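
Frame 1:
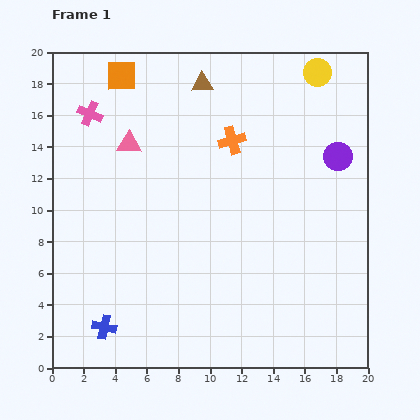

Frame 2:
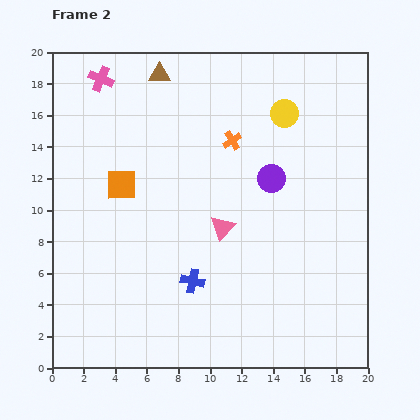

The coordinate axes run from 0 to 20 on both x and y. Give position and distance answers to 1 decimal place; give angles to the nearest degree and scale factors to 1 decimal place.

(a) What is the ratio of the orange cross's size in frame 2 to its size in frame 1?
0.7×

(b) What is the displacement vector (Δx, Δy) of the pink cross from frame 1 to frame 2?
(0.7, 2.2)

The pink cross was at (2.4, 16.1) in frame 1 and (3.1, 18.3) in frame 2.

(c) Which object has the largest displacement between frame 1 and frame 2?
the pink triangle

(moved 7.9; next 6.9)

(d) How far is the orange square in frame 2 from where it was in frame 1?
6.9

The orange square moved from (4.4, 18.5) to (4.4, 11.6), a distance of √(0.0² + 6.9²) ≈ 6.9.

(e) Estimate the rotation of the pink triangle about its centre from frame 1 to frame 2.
49° counter-clockwise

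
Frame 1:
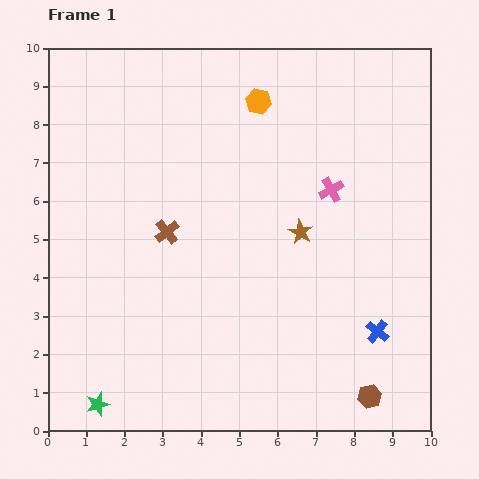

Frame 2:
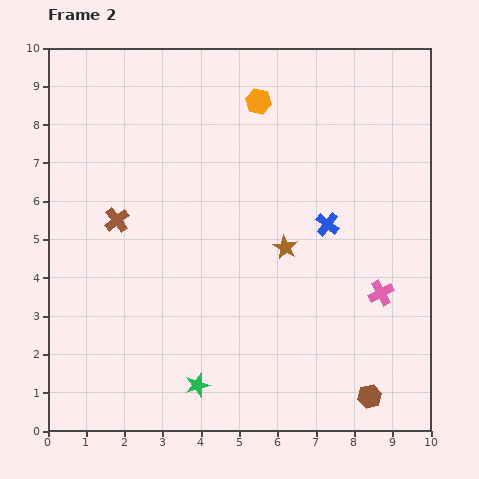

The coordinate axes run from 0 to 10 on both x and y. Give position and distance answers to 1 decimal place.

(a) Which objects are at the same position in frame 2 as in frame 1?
the orange hexagon, the brown hexagon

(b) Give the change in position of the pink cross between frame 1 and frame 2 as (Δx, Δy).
(1.3, -2.7)

The pink cross was at (7.4, 6.3) in frame 1 and (8.7, 3.6) in frame 2.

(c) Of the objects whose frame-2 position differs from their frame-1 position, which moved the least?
the brown star

(moved 0.6)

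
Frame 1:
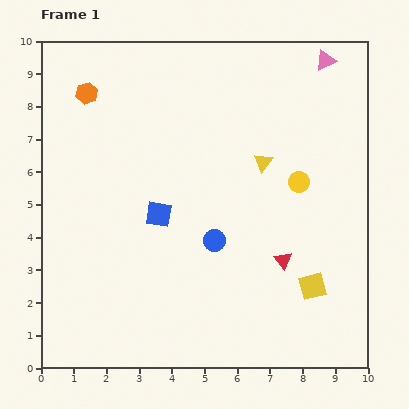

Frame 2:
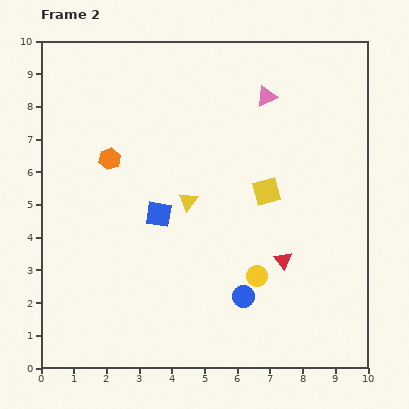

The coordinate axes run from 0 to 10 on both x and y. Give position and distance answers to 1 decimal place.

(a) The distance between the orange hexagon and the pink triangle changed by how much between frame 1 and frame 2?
-2.2

Distance in frame 1: 7.4. Distance in frame 2: 5.2.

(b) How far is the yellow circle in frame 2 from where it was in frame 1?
3.2

The yellow circle moved from (7.9, 5.7) to (6.6, 2.8), a distance of √(1.3² + 2.9²) ≈ 3.2.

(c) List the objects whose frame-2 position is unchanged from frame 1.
the red triangle, the blue square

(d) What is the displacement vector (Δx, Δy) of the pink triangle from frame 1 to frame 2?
(-1.8, -1.1)

The pink triangle was at (8.7, 9.4) in frame 1 and (6.9, 8.3) in frame 2.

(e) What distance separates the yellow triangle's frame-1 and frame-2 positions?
2.6

The yellow triangle moved from (6.8, 6.3) to (4.5, 5.1), a distance of √(2.3² + 1.2²) ≈ 2.6.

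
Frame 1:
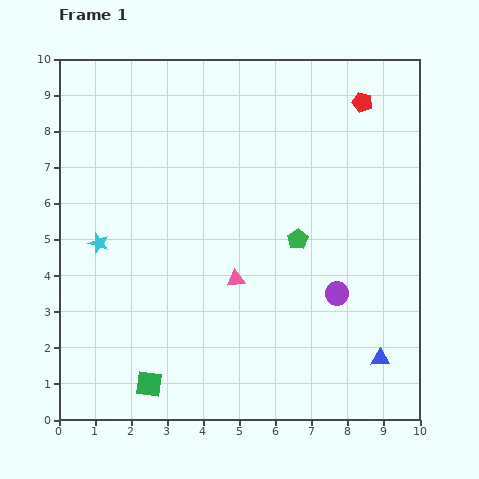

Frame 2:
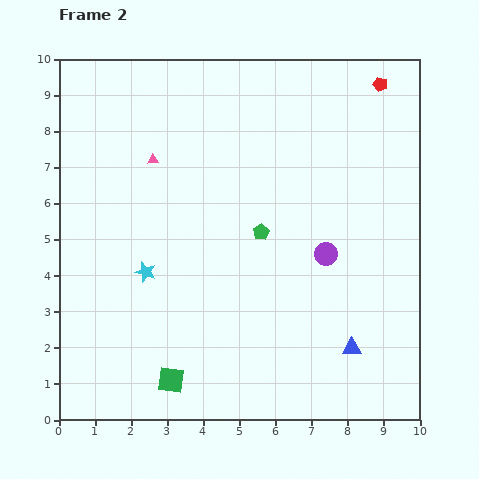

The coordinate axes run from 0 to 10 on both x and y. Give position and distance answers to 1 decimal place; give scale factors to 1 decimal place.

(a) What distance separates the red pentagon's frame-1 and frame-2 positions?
0.7

The red pentagon moved from (8.4, 8.8) to (8.9, 9.3), a distance of √(0.5² + 0.5²) ≈ 0.7.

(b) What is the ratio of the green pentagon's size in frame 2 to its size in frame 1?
0.8×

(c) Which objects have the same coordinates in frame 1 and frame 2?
none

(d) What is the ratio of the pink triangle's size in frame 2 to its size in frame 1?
0.6×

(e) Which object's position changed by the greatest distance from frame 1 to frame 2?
the pink triangle

(moved 4.0; next 1.5)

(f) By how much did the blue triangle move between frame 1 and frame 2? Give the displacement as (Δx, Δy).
(-0.8, 0.3)

The blue triangle was at (8.9, 1.7) in frame 1 and (8.1, 2.0) in frame 2.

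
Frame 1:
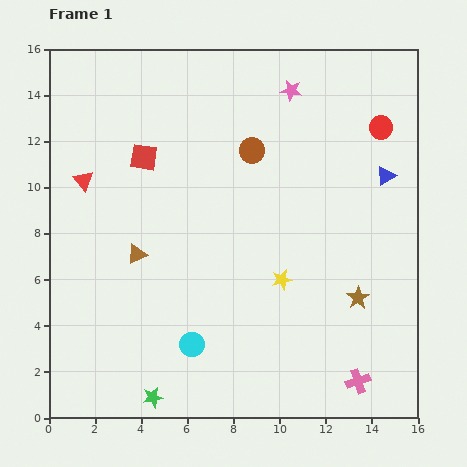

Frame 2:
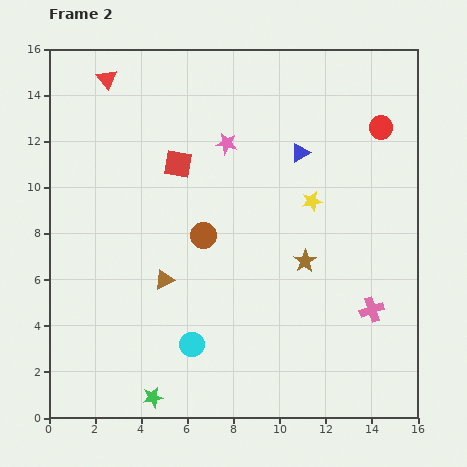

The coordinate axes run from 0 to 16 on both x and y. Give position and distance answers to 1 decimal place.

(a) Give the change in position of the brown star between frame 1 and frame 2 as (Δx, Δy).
(-2.3, 1.6)

The brown star was at (13.4, 5.2) in frame 1 and (11.1, 6.8) in frame 2.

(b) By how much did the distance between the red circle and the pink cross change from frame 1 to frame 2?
-3.1

Distance in frame 1: 11.0. Distance in frame 2: 7.9.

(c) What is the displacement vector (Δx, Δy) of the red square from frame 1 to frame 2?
(1.5, -0.3)

The red square was at (4.1, 11.3) in frame 1 and (5.6, 11.0) in frame 2.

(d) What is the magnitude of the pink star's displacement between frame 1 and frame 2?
3.6

The pink star moved from (10.5, 14.2) to (7.7, 11.9), a distance of √(2.8² + 2.3²) ≈ 3.6.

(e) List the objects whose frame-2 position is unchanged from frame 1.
the red circle, the green star, the cyan circle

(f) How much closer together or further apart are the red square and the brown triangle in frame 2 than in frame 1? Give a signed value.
+0.8

Distance in frame 1: 4.2. Distance in frame 2: 5.0.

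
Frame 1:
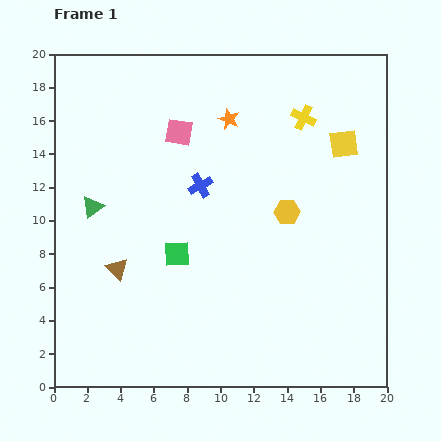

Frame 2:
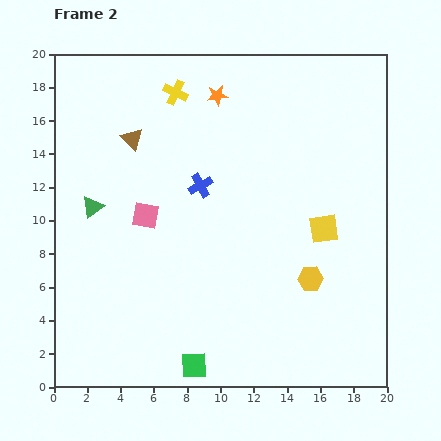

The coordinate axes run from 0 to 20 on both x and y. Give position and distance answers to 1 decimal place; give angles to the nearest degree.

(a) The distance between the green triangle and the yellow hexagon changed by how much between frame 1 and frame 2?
+2.1

Distance in frame 1: 11.7. Distance in frame 2: 13.8.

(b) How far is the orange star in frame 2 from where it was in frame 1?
1.6

The orange star moved from (10.5, 16.1) to (9.8, 17.5), a distance of √(0.7² + 1.4²) ≈ 1.6.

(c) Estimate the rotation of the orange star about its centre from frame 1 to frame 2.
31° counter-clockwise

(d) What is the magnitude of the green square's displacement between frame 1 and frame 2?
6.8

The green square moved from (7.4, 8.0) to (8.4, 1.3), a distance of √(1.0² + 6.7²) ≈ 6.8.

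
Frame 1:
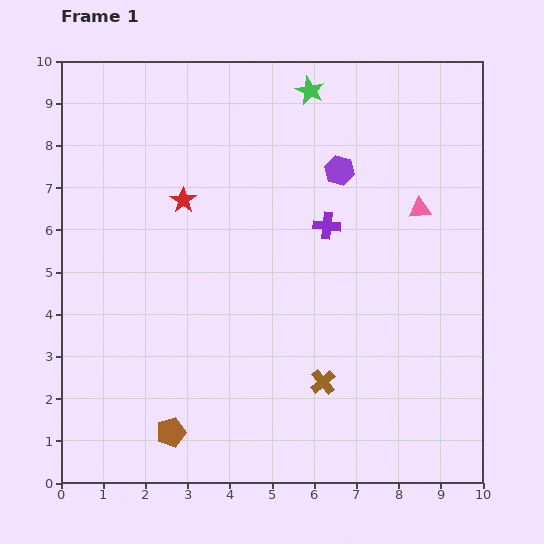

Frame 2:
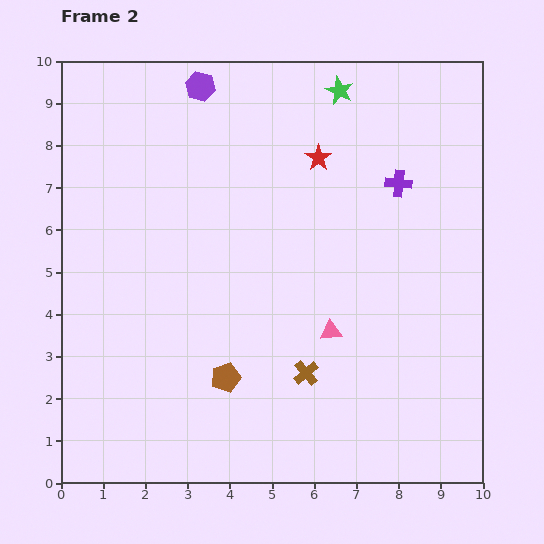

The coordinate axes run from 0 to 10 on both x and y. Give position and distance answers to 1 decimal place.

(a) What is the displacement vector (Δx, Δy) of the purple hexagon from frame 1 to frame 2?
(-3.3, 2.0)

The purple hexagon was at (6.6, 7.4) in frame 1 and (3.3, 9.4) in frame 2.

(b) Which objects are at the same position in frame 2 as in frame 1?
none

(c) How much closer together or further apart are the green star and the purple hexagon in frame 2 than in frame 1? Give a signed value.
+1.3

Distance in frame 1: 2.0. Distance in frame 2: 3.3.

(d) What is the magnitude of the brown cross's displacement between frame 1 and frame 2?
0.4

The brown cross moved from (6.2, 2.4) to (5.8, 2.6), a distance of √(0.4² + 0.2²) ≈ 0.4.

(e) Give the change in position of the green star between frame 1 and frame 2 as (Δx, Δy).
(0.7, 0.0)

The green star was at (5.9, 9.3) in frame 1 and (6.6, 9.3) in frame 2.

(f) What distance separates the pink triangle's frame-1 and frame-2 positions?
3.6

The pink triangle moved from (8.5, 6.5) to (6.4, 3.6), a distance of √(2.1² + 2.9²) ≈ 3.6.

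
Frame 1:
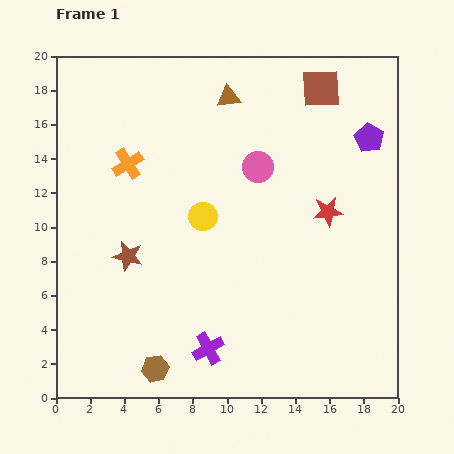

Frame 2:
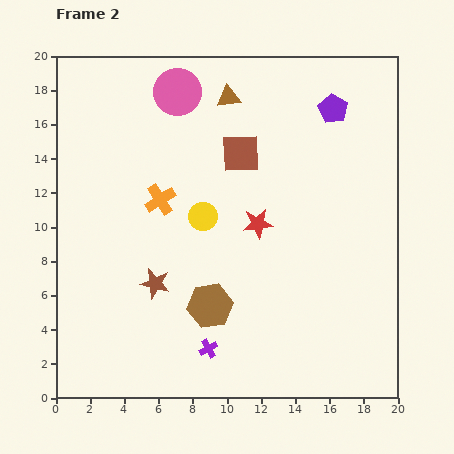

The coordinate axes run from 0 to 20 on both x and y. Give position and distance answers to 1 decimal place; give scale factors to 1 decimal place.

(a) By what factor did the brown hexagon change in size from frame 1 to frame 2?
1.7×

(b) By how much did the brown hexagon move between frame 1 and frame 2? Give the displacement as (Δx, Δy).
(3.2, 3.7)

The brown hexagon was at (5.8, 1.7) in frame 1 and (9.0, 5.4) in frame 2.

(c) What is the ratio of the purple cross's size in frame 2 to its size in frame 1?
0.6×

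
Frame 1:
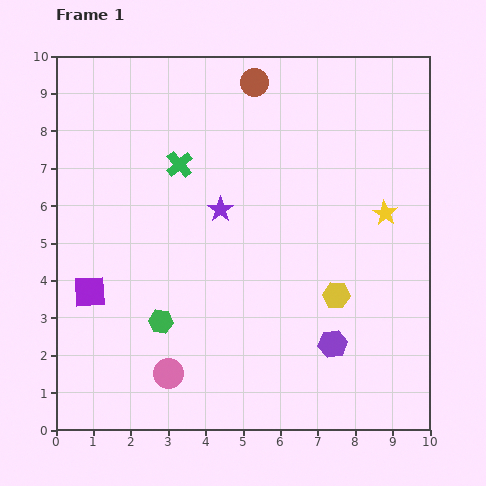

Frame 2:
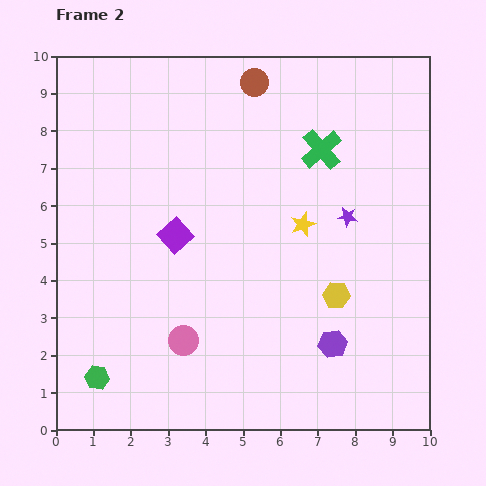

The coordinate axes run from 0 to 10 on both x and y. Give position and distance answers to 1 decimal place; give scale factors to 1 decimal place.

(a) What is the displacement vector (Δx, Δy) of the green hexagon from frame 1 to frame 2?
(-1.7, -1.5)

The green hexagon was at (2.8, 2.9) in frame 1 and (1.1, 1.4) in frame 2.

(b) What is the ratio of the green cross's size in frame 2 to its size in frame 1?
1.5×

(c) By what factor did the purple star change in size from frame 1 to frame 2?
0.8×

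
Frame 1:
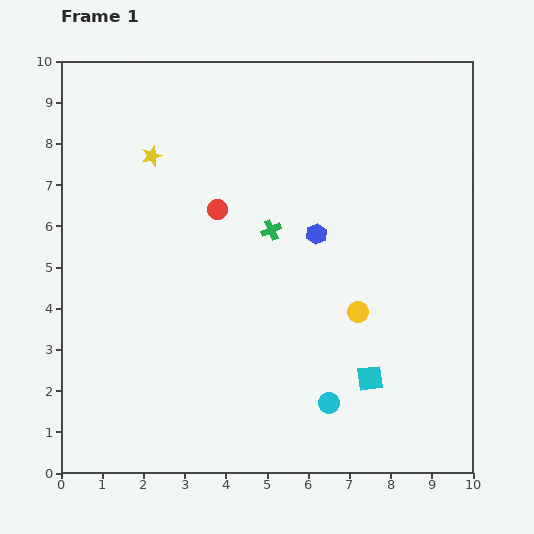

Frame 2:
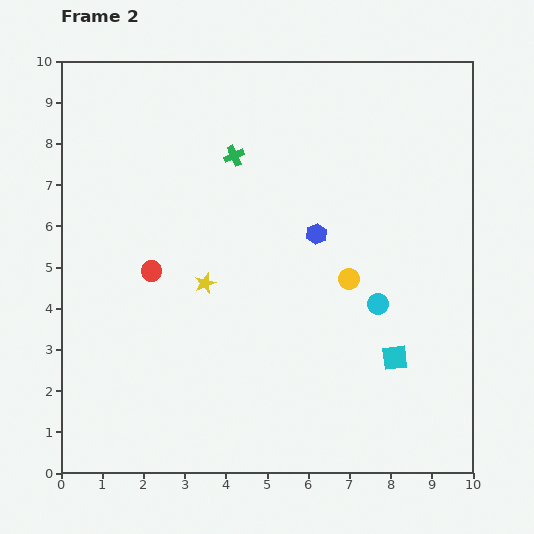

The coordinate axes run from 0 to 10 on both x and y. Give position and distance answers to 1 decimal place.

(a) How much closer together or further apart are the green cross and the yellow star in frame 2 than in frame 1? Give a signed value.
-0.2

Distance in frame 1: 3.4. Distance in frame 2: 3.2.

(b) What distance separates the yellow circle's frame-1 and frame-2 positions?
0.8

The yellow circle moved from (7.2, 3.9) to (7.0, 4.7), a distance of √(0.2² + 0.8²) ≈ 0.8.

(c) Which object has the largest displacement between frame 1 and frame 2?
the yellow star

(moved 3.4; next 2.7)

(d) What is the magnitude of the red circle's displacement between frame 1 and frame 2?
2.2

The red circle moved from (3.8, 6.4) to (2.2, 4.9), a distance of √(1.6² + 1.5²) ≈ 2.2.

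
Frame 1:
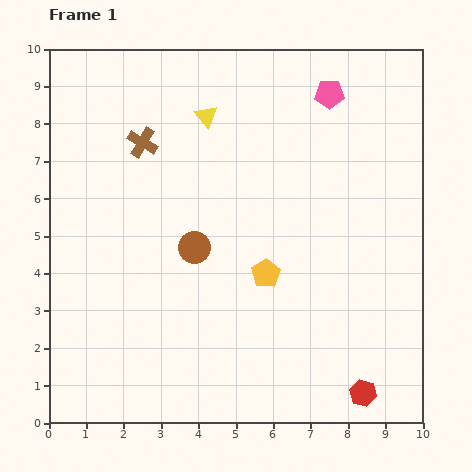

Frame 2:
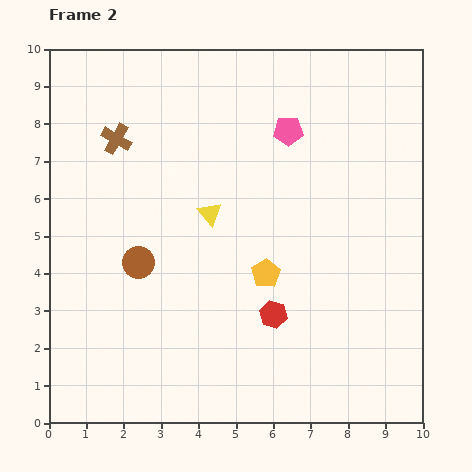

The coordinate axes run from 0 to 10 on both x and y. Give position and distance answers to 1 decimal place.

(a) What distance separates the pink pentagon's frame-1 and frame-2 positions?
1.5

The pink pentagon moved from (7.5, 8.8) to (6.4, 7.8), a distance of √(1.1² + 1.0²) ≈ 1.5.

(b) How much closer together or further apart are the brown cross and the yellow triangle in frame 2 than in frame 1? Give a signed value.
+1.4

Distance in frame 1: 1.8. Distance in frame 2: 3.2.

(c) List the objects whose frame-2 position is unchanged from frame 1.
the yellow pentagon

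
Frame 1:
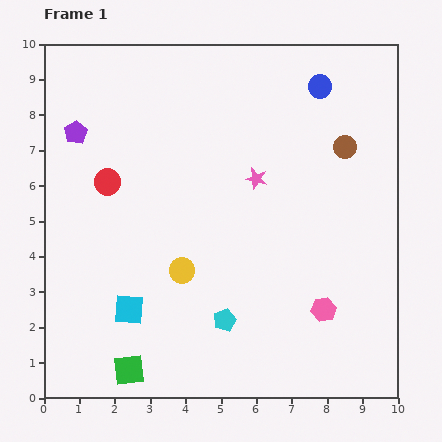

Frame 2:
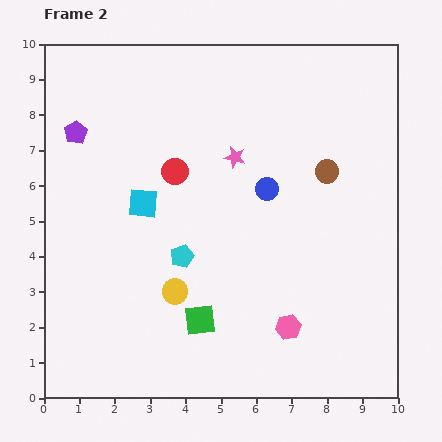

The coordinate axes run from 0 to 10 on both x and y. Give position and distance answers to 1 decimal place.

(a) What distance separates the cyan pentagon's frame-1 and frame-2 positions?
2.2

The cyan pentagon moved from (5.1, 2.2) to (3.9, 4.0), a distance of √(1.2² + 1.8²) ≈ 2.2.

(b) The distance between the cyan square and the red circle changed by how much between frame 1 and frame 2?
-2.3

Distance in frame 1: 3.6. Distance in frame 2: 1.3.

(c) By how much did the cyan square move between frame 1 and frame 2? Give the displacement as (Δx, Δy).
(0.4, 3.0)

The cyan square was at (2.4, 2.5) in frame 1 and (2.8, 5.5) in frame 2.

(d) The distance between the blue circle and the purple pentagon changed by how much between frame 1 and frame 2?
-1.4

Distance in frame 1: 7.0. Distance in frame 2: 5.6.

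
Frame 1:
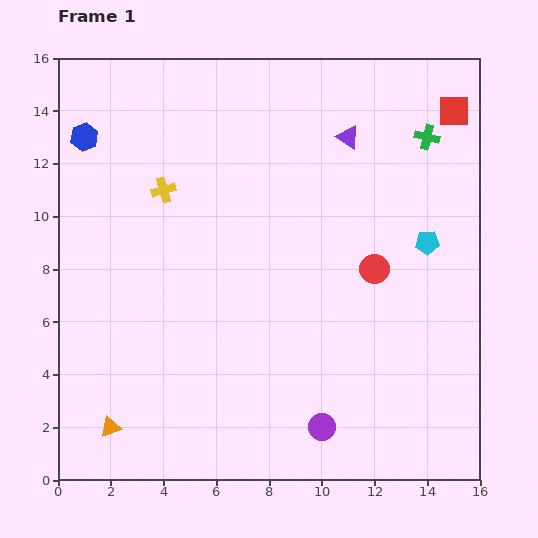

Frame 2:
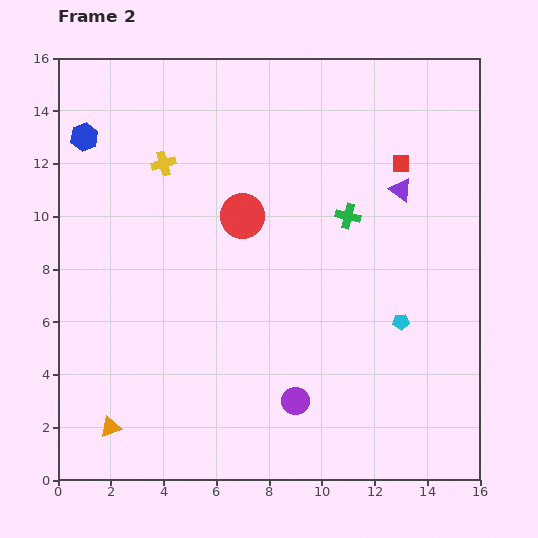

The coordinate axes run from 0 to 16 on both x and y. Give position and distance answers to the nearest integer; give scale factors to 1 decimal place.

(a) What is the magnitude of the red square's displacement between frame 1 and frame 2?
3

The red square moved from (15, 14) to (13, 12), a distance of √(2² + 2²) ≈ 3.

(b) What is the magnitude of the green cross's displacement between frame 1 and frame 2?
4

The green cross moved from (14, 13) to (11, 10), a distance of √(3² + 3²) ≈ 4.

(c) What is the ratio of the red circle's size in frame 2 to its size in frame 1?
1.5×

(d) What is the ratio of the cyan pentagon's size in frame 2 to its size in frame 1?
0.7×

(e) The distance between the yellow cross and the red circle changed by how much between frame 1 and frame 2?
-5

Distance in frame 1: 9. Distance in frame 2: 4.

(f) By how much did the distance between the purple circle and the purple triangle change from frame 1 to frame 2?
-2

Distance in frame 1: 11. Distance in frame 2: 9.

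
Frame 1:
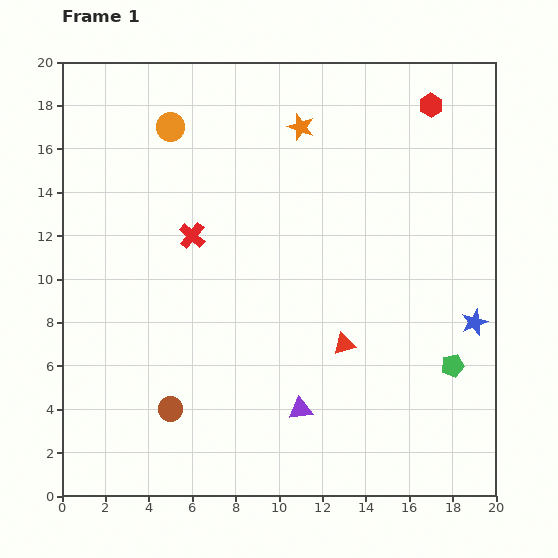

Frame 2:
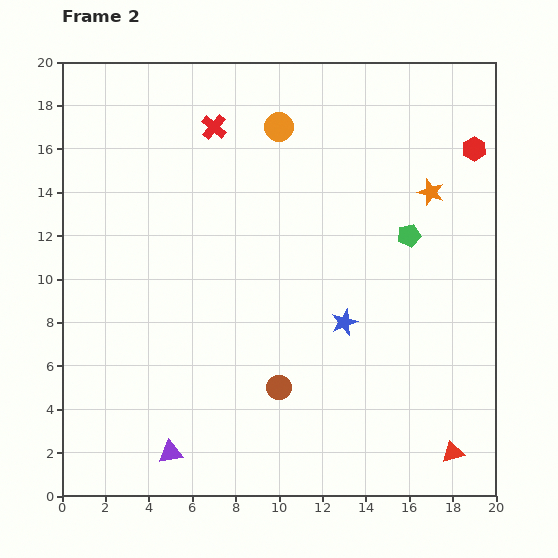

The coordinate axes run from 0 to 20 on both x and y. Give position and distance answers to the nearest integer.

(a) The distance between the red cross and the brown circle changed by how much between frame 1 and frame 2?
+4

Distance in frame 1: 8. Distance in frame 2: 12.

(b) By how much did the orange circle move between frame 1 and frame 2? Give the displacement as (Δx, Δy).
(5, 0)

The orange circle was at (5, 17) in frame 1 and (10, 17) in frame 2.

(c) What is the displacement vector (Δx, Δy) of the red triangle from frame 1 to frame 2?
(5, -5)

The red triangle was at (13, 7) in frame 1 and (18, 2) in frame 2.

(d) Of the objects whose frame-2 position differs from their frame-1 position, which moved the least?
the red hexagon

(moved 3)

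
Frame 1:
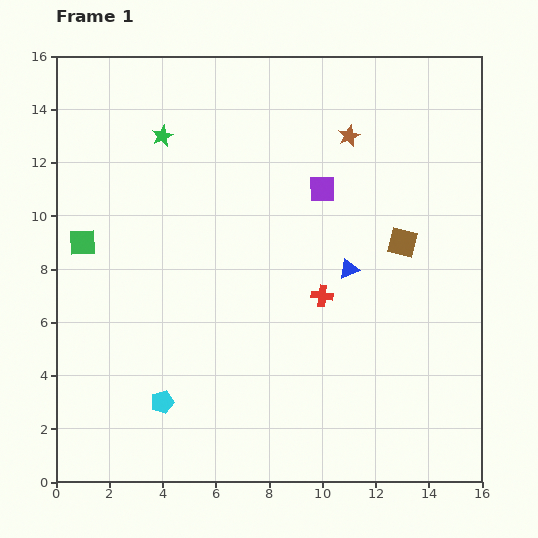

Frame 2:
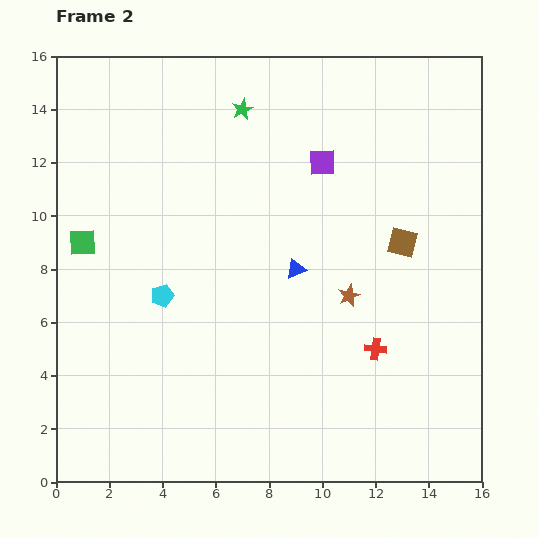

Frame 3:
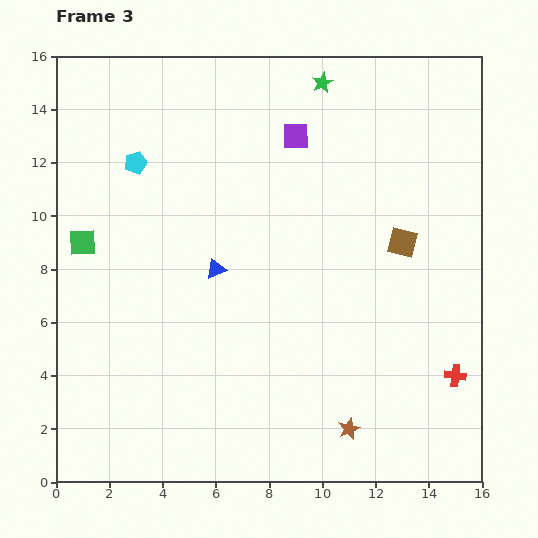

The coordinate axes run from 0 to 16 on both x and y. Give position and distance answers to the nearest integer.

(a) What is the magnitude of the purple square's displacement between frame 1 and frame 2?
1

The purple square moved from (10, 11) to (10, 12), a distance of √(0² + 1²) ≈ 1.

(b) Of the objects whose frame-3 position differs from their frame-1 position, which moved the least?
the purple square

(moved 2)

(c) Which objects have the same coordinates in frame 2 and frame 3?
the brown square, the green square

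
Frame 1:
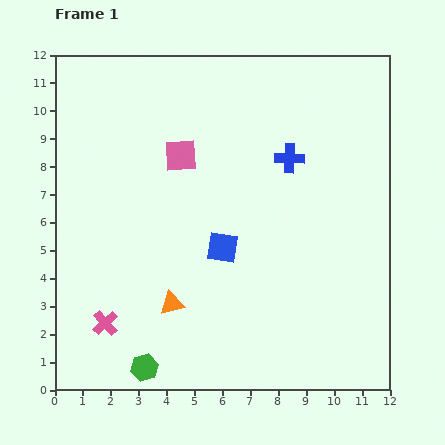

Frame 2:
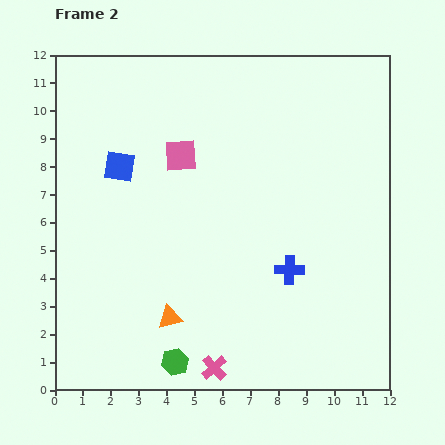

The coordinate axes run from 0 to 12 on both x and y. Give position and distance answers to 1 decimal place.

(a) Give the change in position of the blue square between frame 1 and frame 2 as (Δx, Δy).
(-3.7, 2.9)

The blue square was at (6.0, 5.1) in frame 1 and (2.3, 8.0) in frame 2.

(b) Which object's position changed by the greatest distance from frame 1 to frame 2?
the blue square

(moved 4.7; next 4.2)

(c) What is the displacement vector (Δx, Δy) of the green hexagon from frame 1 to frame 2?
(1.1, 0.2)

The green hexagon was at (3.2, 0.8) in frame 1 and (4.3, 1.0) in frame 2.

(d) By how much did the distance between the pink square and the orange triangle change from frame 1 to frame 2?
+0.5

Distance in frame 1: 5.3. Distance in frame 2: 5.8.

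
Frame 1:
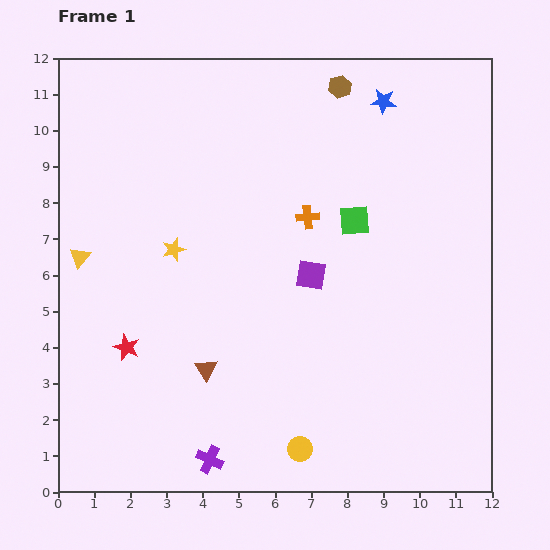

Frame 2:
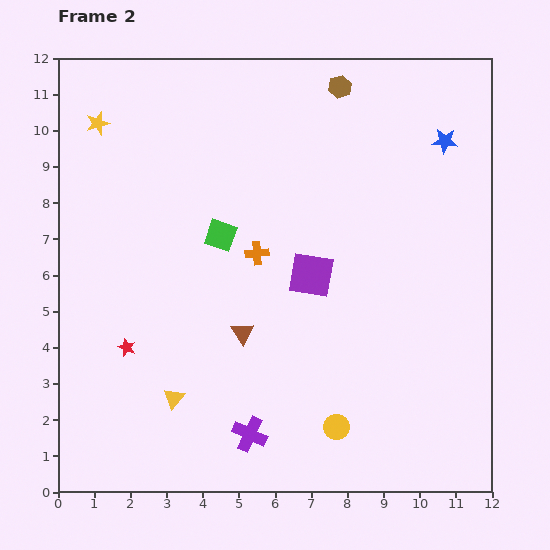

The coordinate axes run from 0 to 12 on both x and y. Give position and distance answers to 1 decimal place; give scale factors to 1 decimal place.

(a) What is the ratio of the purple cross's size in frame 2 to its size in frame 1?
1.3×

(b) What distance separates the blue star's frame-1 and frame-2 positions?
2.0

The blue star moved from (9.0, 10.8) to (10.7, 9.7), a distance of √(1.7² + 1.1²) ≈ 2.0.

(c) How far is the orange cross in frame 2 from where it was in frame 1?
1.7

The orange cross moved from (6.9, 7.6) to (5.5, 6.6), a distance of √(1.4² + 1.0²) ≈ 1.7.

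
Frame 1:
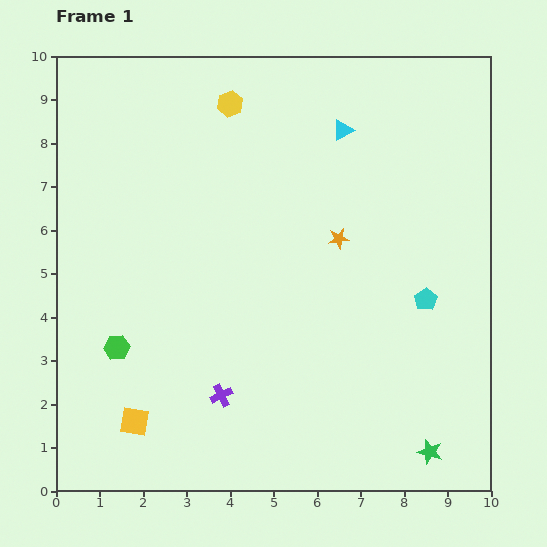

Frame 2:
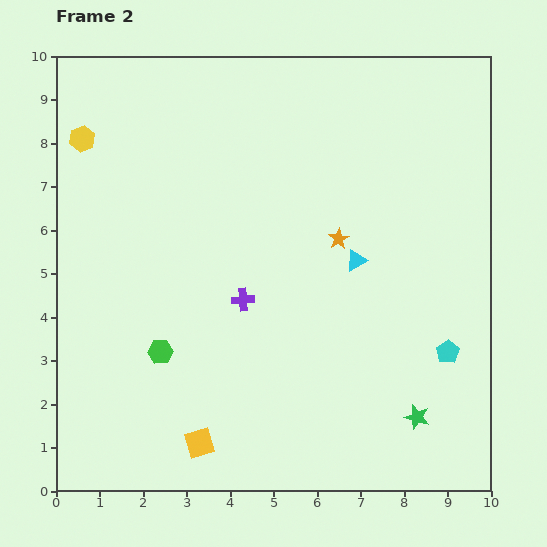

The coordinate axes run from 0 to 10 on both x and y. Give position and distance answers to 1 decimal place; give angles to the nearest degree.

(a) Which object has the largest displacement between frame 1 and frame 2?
the yellow hexagon

(moved 3.5; next 3.0)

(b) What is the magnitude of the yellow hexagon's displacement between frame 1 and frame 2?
3.5

The yellow hexagon moved from (4.0, 8.9) to (0.6, 8.1), a distance of √(3.4² + 0.8²) ≈ 3.5.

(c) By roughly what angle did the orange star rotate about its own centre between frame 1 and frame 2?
22° counter-clockwise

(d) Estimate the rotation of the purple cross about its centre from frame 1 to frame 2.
20° clockwise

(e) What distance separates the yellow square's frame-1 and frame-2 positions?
1.6

The yellow square moved from (1.8, 1.6) to (3.3, 1.1), a distance of √(1.5² + 0.5²) ≈ 1.6.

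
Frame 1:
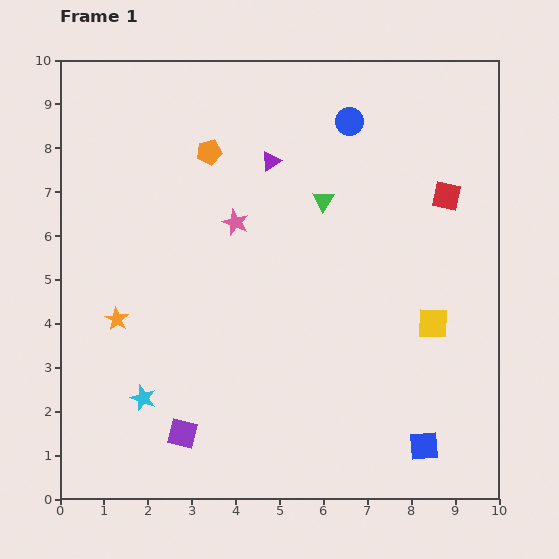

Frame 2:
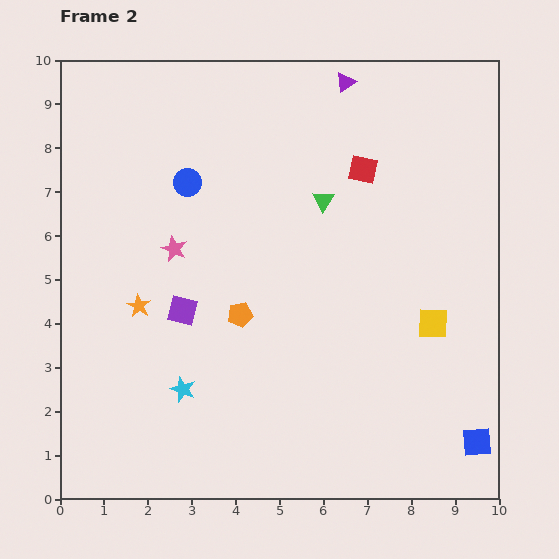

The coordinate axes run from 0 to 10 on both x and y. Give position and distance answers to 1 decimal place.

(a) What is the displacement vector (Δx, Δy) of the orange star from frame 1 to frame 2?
(0.5, 0.3)

The orange star was at (1.3, 4.1) in frame 1 and (1.8, 4.4) in frame 2.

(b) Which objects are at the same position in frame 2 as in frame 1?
the green triangle, the yellow square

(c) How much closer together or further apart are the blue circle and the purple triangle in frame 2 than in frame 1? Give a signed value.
+2.3

Distance in frame 1: 2.0. Distance in frame 2: 4.3.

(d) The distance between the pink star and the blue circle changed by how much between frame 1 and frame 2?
-2.0

Distance in frame 1: 3.5. Distance in frame 2: 1.5.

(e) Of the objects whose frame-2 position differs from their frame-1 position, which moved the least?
the orange star

(moved 0.6)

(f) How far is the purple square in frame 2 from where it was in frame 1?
2.8

The purple square moved from (2.8, 1.5) to (2.8, 4.3), a distance of √(0.0² + 2.8²) ≈ 2.8.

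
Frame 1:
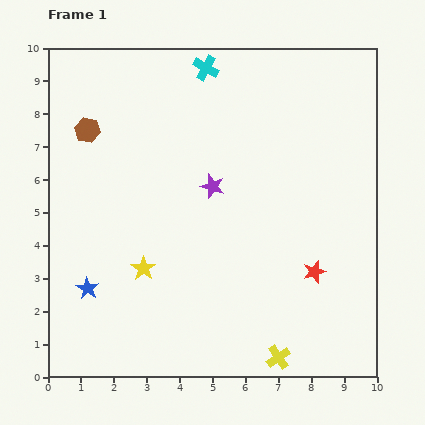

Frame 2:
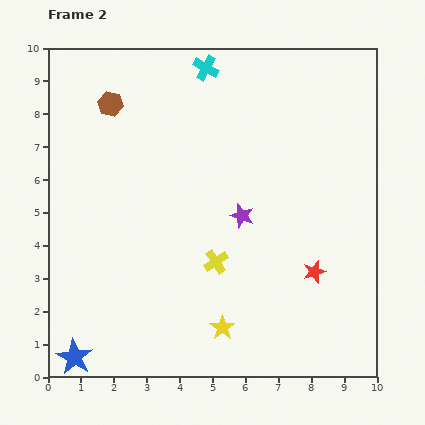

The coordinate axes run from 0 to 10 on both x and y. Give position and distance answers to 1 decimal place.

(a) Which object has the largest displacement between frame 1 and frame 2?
the yellow cross

(moved 3.5; next 3.0)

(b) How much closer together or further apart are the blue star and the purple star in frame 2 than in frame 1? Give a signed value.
+1.8

Distance in frame 1: 4.9. Distance in frame 2: 6.7.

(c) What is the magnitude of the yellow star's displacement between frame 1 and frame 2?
3.0

The yellow star moved from (2.9, 3.3) to (5.3, 1.5), a distance of √(2.4² + 1.8²) ≈ 3.0.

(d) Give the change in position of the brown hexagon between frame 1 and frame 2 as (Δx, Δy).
(0.7, 0.8)

The brown hexagon was at (1.2, 7.5) in frame 1 and (1.9, 8.3) in frame 2.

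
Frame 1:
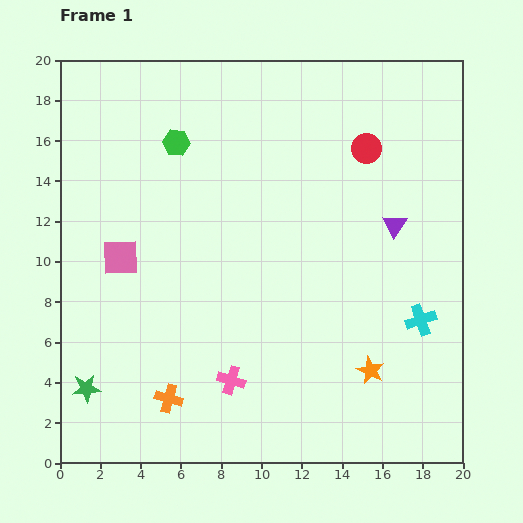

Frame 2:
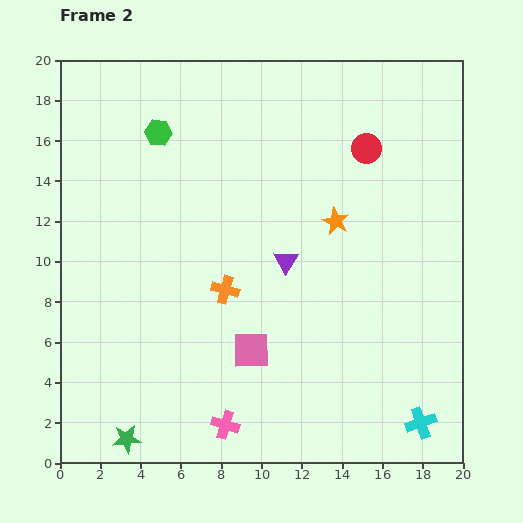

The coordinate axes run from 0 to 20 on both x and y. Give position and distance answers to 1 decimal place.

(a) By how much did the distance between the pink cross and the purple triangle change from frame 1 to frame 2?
-2.6

Distance in frame 1: 11.2. Distance in frame 2: 8.6.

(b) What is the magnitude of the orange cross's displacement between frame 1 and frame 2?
6.1

The orange cross moved from (5.4, 3.2) to (8.2, 8.6), a distance of √(2.8² + 5.4²) ≈ 6.1.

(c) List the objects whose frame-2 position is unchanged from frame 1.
the red circle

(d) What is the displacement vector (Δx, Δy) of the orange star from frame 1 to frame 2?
(-1.7, 7.4)

The orange star was at (15.4, 4.6) in frame 1 and (13.7, 12.0) in frame 2.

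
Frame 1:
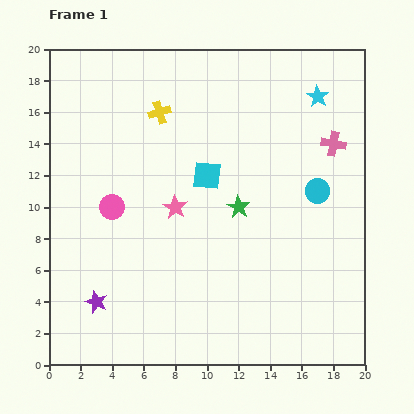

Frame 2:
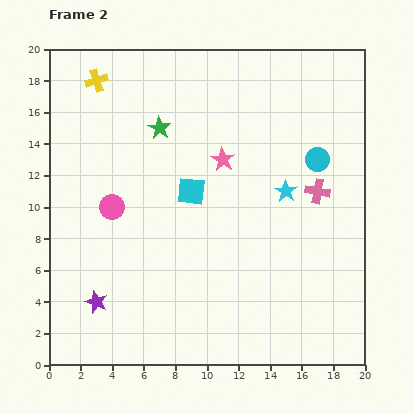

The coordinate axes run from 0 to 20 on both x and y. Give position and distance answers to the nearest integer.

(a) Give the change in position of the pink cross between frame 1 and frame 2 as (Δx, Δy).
(-1, -3)

The pink cross was at (18, 14) in frame 1 and (17, 11) in frame 2.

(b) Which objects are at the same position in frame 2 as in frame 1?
the purple star, the pink circle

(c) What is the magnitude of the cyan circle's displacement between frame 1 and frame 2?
2

The cyan circle moved from (17, 11) to (17, 13), a distance of √(0² + 2²) ≈ 2.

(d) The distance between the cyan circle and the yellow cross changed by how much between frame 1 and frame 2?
+4

Distance in frame 1: 11. Distance in frame 2: 15.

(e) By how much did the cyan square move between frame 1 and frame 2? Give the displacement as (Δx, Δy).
(-1, -1)

The cyan square was at (10, 12) in frame 1 and (9, 11) in frame 2.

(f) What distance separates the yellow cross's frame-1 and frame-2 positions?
4

The yellow cross moved from (7, 16) to (3, 18), a distance of √(4² + 2²) ≈ 4.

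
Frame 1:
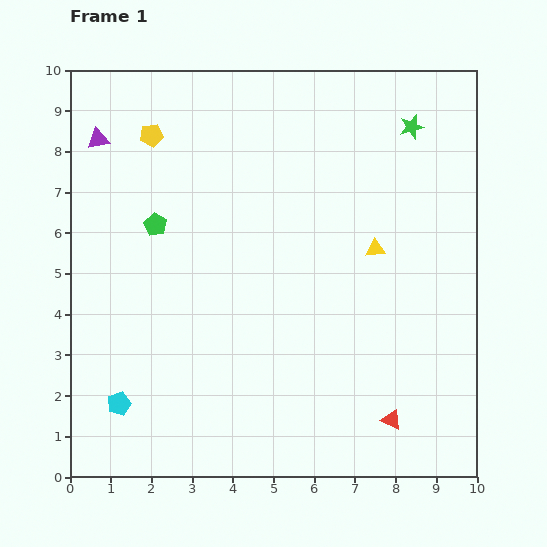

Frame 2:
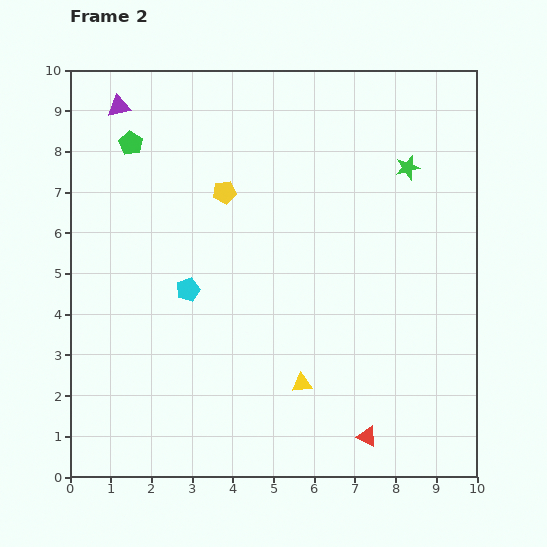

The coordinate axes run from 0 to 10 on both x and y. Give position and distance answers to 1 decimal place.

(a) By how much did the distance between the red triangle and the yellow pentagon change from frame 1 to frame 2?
-2.3

Distance in frame 1: 9.2. Distance in frame 2: 6.9.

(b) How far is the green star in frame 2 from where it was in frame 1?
1.0

The green star moved from (8.4, 8.6) to (8.3, 7.6), a distance of √(0.1² + 1.0²) ≈ 1.0.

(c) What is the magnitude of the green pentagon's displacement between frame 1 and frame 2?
2.1

The green pentagon moved from (2.1, 6.2) to (1.5, 8.2), a distance of √(0.6² + 2.0²) ≈ 2.1.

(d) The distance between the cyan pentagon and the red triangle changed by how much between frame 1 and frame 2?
-1.0

Distance in frame 1: 6.7. Distance in frame 2: 5.7.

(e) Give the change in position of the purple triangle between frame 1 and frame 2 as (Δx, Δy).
(0.5, 0.8)

The purple triangle was at (0.7, 8.3) in frame 1 and (1.2, 9.1) in frame 2.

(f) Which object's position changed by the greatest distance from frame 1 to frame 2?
the yellow triangle

(moved 3.8; next 3.3)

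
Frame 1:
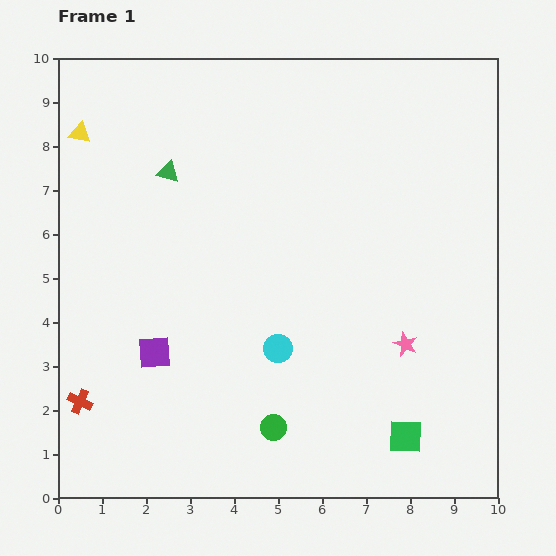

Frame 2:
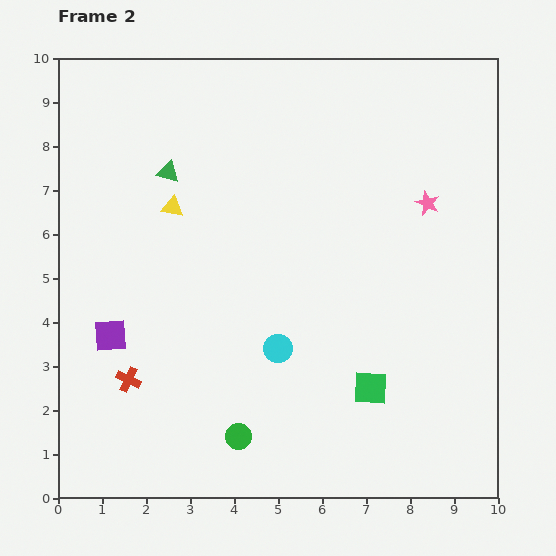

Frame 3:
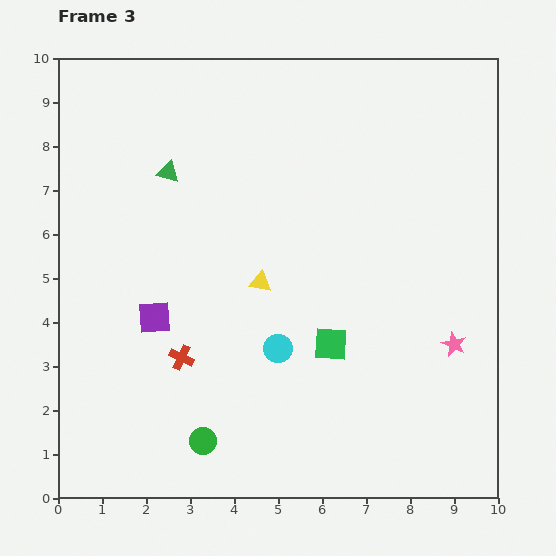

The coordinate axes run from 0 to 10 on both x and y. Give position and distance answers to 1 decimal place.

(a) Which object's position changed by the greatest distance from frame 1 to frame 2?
the pink star

(moved 3.2; next 2.7)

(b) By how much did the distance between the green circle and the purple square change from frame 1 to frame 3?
-0.2

Distance in frame 1: 3.2. Distance in frame 3: 3.0.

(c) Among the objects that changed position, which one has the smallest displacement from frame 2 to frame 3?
the green circle

(moved 0.8)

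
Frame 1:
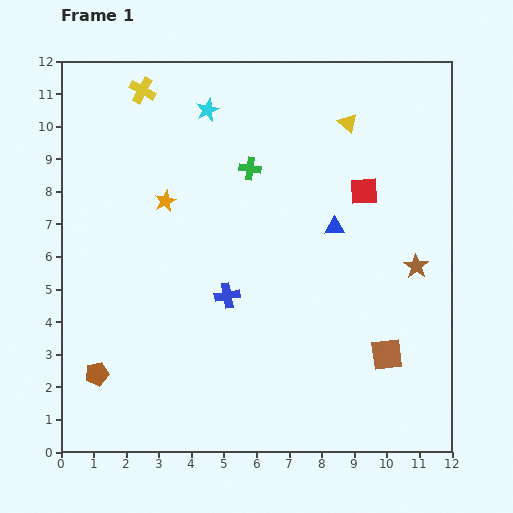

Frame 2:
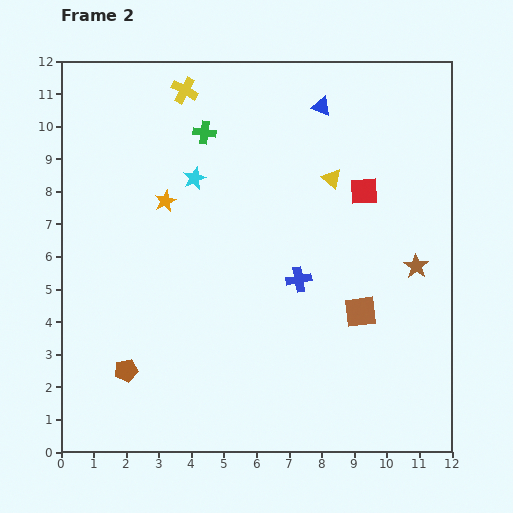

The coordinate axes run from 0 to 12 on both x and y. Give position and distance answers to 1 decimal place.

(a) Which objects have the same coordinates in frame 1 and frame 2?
the red square, the brown star, the orange star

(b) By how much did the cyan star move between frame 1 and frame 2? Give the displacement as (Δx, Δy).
(-0.4, -2.1)

The cyan star was at (4.5, 10.5) in frame 1 and (4.1, 8.4) in frame 2.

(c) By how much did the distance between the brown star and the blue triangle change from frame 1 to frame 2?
+2.9

Distance in frame 1: 2.8. Distance in frame 2: 5.7.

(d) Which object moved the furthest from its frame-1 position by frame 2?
the blue triangle

(moved 3.7; next 2.3)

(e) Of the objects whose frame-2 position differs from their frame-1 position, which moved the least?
the brown pentagon

(moved 0.9)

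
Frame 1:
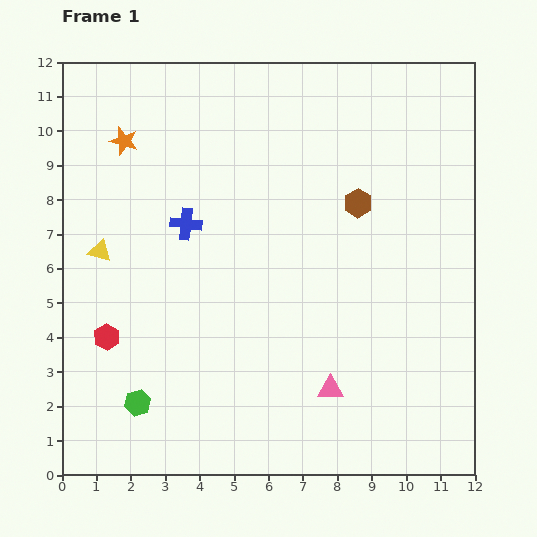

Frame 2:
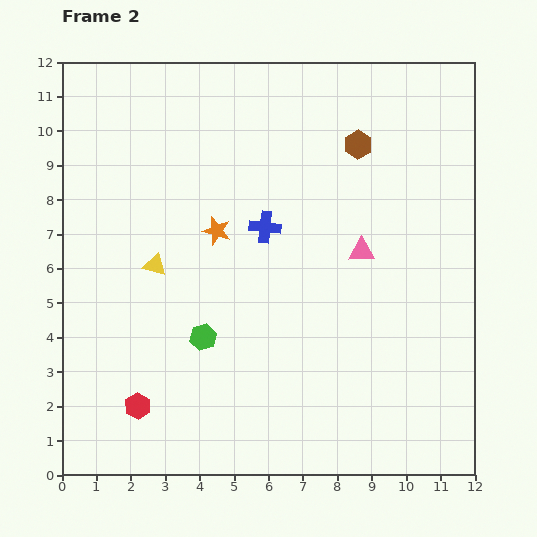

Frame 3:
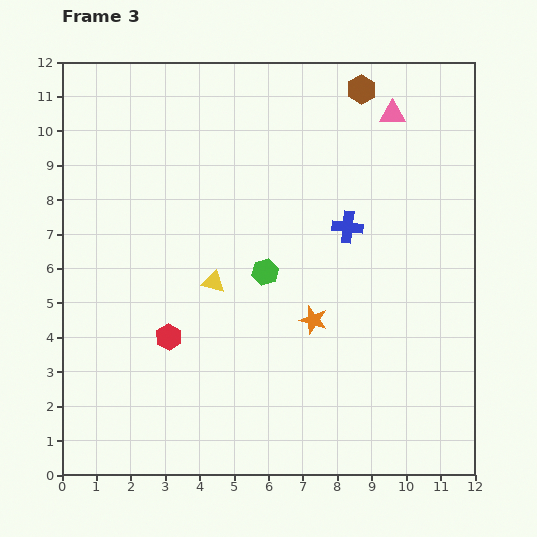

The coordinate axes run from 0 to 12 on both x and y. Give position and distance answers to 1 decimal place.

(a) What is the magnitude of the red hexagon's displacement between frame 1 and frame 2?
2.2

The red hexagon moved from (1.3, 4.0) to (2.2, 2.0), a distance of √(0.9² + 2.0²) ≈ 2.2.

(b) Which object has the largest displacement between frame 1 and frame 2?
the pink triangle

(moved 4.1; next 3.7)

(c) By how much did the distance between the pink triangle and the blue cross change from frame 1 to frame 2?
-3.5

Distance in frame 1: 6.4. Distance in frame 2: 2.9.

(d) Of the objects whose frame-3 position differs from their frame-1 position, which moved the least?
the red hexagon

(moved 1.8)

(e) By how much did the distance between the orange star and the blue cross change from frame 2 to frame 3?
+1.5

Distance in frame 2: 1.4. Distance in frame 3: 2.9.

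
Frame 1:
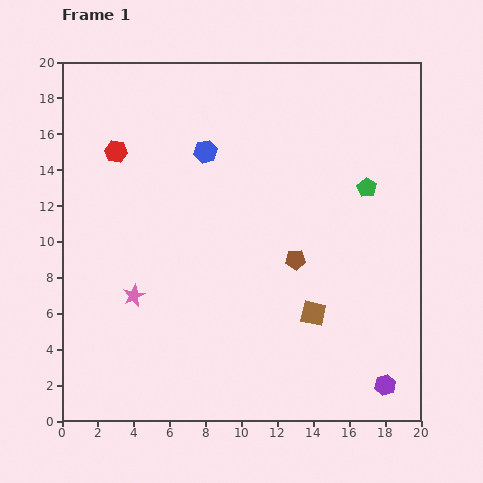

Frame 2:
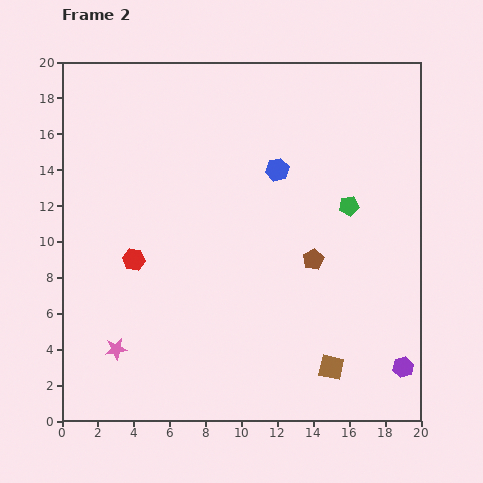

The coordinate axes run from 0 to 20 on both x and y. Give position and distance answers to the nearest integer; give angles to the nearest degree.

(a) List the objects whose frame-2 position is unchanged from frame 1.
none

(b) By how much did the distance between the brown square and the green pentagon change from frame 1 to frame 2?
+1

Distance in frame 1: 8. Distance in frame 2: 9.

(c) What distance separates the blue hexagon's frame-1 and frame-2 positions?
4

The blue hexagon moved from (8, 15) to (12, 14), a distance of √(4² + 1²) ≈ 4.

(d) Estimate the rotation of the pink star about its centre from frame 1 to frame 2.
16° clockwise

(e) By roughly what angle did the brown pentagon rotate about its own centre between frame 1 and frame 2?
24° counter-clockwise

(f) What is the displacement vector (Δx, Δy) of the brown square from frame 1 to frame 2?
(1, -3)

The brown square was at (14, 6) in frame 1 and (15, 3) in frame 2.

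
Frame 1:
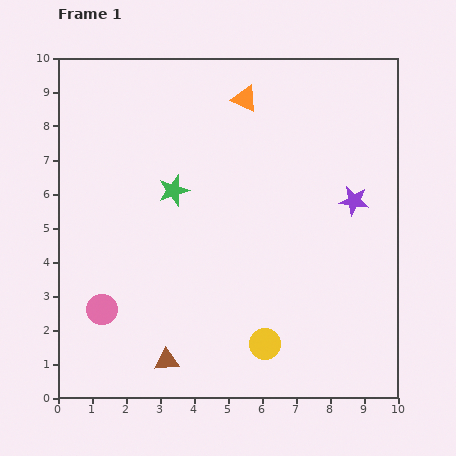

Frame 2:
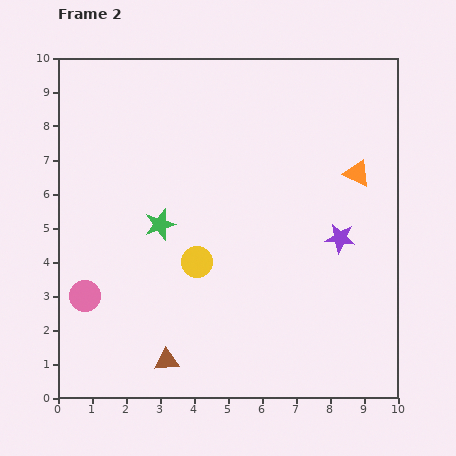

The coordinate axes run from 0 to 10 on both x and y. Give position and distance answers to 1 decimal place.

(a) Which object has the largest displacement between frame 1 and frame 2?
the orange triangle

(moved 4.0; next 3.1)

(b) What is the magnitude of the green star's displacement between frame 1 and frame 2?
1.1

The green star moved from (3.4, 6.1) to (3.0, 5.1), a distance of √(0.4² + 1.0²) ≈ 1.1.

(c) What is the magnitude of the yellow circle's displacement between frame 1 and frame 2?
3.1

The yellow circle moved from (6.1, 1.6) to (4.1, 4.0), a distance of √(2.0² + 2.4²) ≈ 3.1.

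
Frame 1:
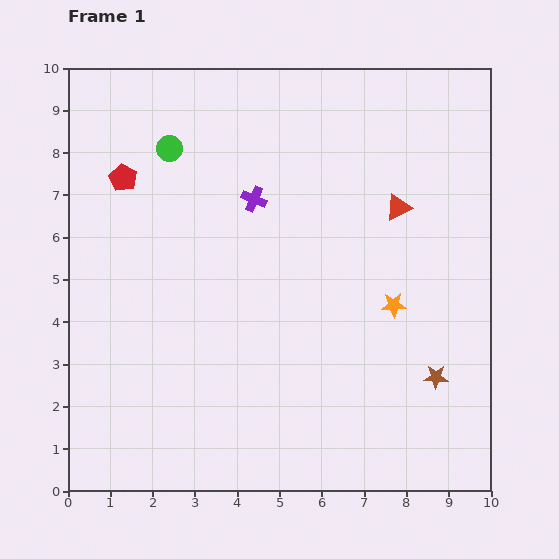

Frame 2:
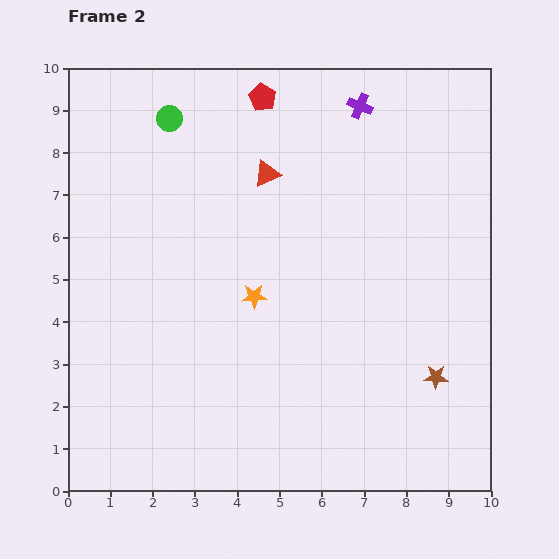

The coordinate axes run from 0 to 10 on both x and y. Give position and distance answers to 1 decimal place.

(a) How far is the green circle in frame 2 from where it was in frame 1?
0.7

The green circle moved from (2.4, 8.1) to (2.4, 8.8), a distance of √(0.0² + 0.7²) ≈ 0.7.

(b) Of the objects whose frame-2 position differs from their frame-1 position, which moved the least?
the green circle

(moved 0.7)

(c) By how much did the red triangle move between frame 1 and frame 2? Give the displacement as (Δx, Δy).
(-3.1, 0.8)

The red triangle was at (7.8, 6.7) in frame 1 and (4.7, 7.5) in frame 2.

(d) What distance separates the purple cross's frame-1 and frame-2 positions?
3.3

The purple cross moved from (4.4, 6.9) to (6.9, 9.1), a distance of √(2.5² + 2.2²) ≈ 3.3.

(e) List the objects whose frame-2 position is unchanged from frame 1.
the brown star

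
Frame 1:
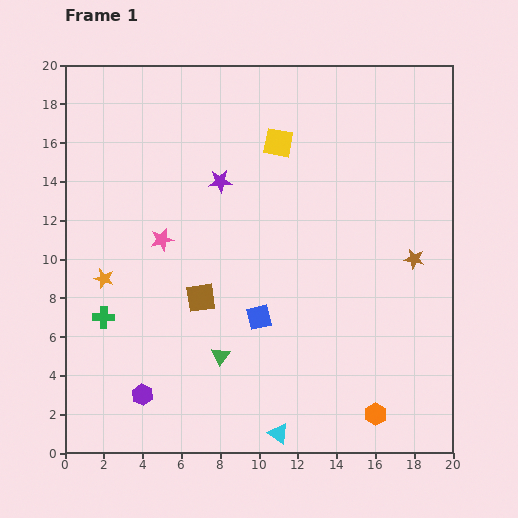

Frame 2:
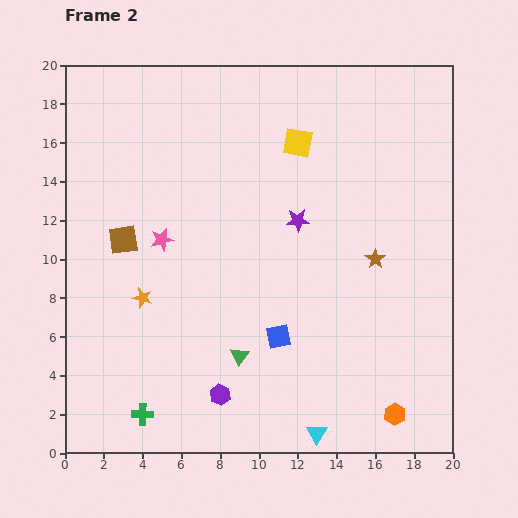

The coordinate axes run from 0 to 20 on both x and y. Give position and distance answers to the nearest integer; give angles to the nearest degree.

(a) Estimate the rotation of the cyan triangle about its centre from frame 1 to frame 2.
27° clockwise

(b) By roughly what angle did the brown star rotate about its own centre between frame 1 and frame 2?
25° clockwise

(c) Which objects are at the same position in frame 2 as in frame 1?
the pink star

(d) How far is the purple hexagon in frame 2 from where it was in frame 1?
4

The purple hexagon moved from (4, 3) to (8, 3), a distance of √(4² + 0²) ≈ 4.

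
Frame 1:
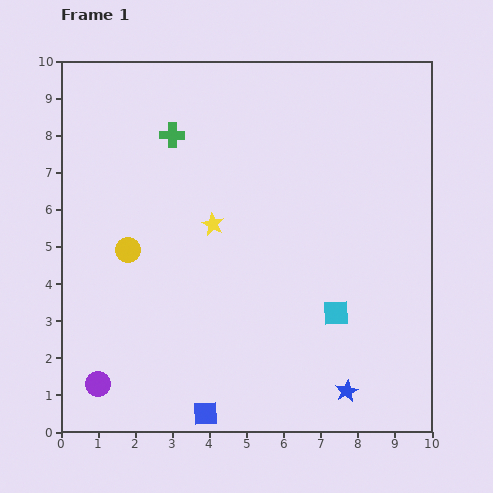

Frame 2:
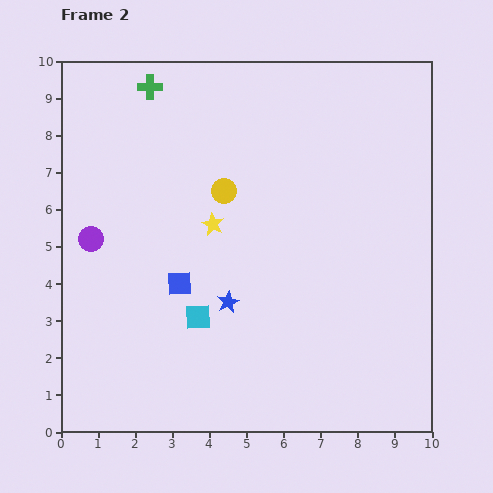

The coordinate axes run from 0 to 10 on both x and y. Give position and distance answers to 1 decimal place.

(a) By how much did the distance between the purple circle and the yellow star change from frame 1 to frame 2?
-2.0

Distance in frame 1: 5.3. Distance in frame 2: 3.3.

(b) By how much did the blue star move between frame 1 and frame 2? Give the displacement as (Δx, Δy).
(-3.2, 2.4)

The blue star was at (7.7, 1.1) in frame 1 and (4.5, 3.5) in frame 2.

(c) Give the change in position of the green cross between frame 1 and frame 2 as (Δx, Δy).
(-0.6, 1.3)

The green cross was at (3.0, 8.0) in frame 1 and (2.4, 9.3) in frame 2.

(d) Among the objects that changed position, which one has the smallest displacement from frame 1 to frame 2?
the green cross

(moved 1.4)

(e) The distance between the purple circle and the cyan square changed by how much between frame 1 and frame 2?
-3.1

Distance in frame 1: 6.7. Distance in frame 2: 3.6.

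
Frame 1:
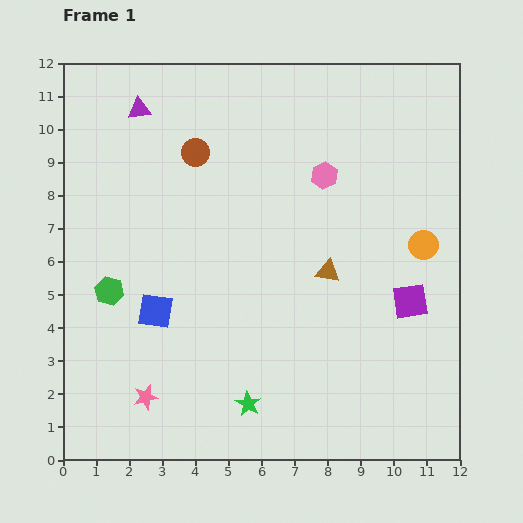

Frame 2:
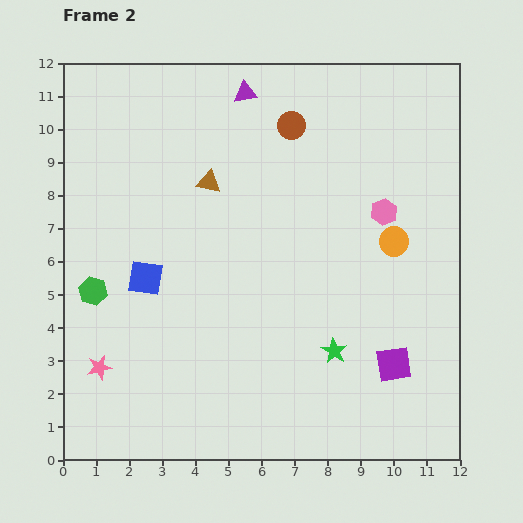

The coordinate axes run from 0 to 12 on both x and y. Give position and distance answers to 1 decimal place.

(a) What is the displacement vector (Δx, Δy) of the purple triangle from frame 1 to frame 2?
(3.2, 0.5)

The purple triangle was at (2.3, 10.6) in frame 1 and (5.5, 11.1) in frame 2.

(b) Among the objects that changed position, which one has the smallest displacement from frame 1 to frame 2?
the green hexagon

(moved 0.5)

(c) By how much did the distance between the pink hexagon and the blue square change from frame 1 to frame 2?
+1.0

Distance in frame 1: 6.5. Distance in frame 2: 7.5.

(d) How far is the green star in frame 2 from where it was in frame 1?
3.1

The green star moved from (5.6, 1.7) to (8.2, 3.3), a distance of √(2.6² + 1.6²) ≈ 3.1.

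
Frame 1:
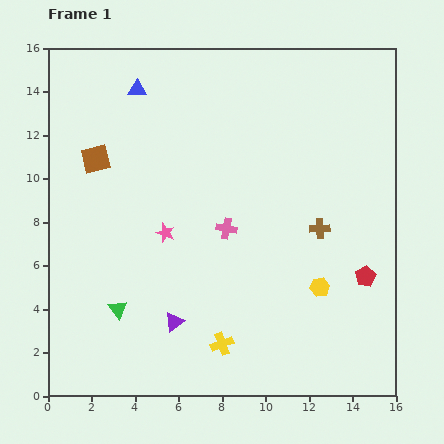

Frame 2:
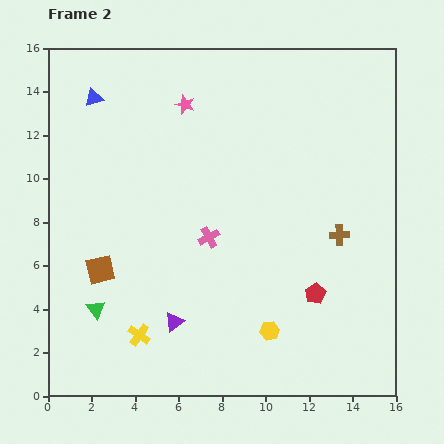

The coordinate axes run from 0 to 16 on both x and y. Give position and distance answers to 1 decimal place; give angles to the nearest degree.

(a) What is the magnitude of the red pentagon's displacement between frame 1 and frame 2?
2.4

The red pentagon moved from (14.6, 5.5) to (12.3, 4.7), a distance of √(2.3² + 0.8²) ≈ 2.4.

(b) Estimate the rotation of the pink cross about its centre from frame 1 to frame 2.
39° counter-clockwise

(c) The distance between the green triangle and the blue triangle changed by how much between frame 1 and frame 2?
-0.4

Distance in frame 1: 10.1. Distance in frame 2: 9.7.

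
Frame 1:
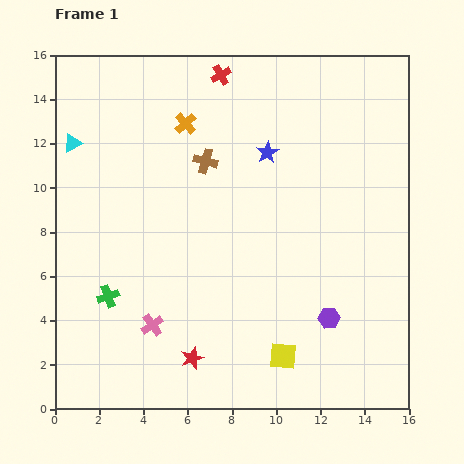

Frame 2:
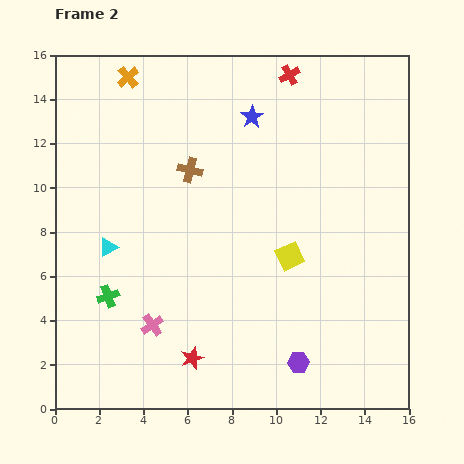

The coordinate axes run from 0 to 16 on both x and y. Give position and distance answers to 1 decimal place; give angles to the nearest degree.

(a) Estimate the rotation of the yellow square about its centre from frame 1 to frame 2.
29° counter-clockwise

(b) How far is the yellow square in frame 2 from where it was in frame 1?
4.5

The yellow square moved from (10.3, 2.4) to (10.6, 6.9), a distance of √(0.3² + 4.5²) ≈ 4.5.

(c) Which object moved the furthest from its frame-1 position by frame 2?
the cyan triangle

(moved 5.0; next 4.5)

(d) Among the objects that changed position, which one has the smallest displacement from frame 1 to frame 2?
the brown cross

(moved 0.8)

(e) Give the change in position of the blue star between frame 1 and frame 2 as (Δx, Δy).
(-0.7, 1.6)

The blue star was at (9.6, 11.6) in frame 1 and (8.9, 13.2) in frame 2.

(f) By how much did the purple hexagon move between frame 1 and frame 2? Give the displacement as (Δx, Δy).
(-1.4, -2.0)

The purple hexagon was at (12.4, 4.1) in frame 1 and (11.0, 2.1) in frame 2.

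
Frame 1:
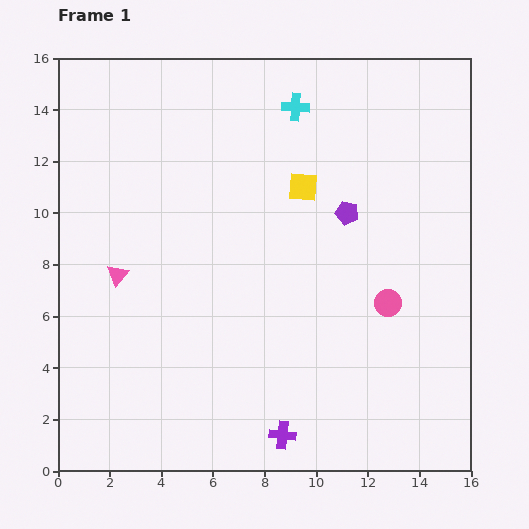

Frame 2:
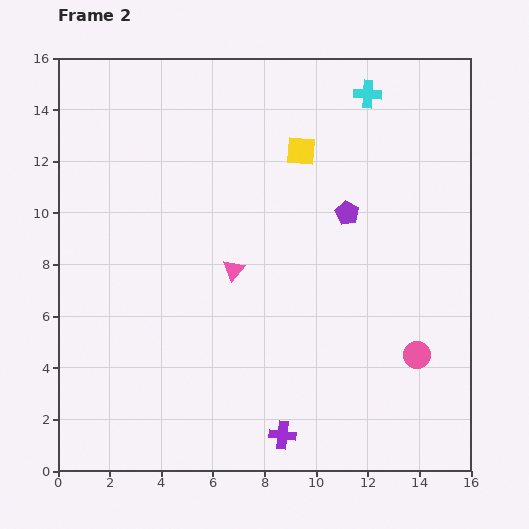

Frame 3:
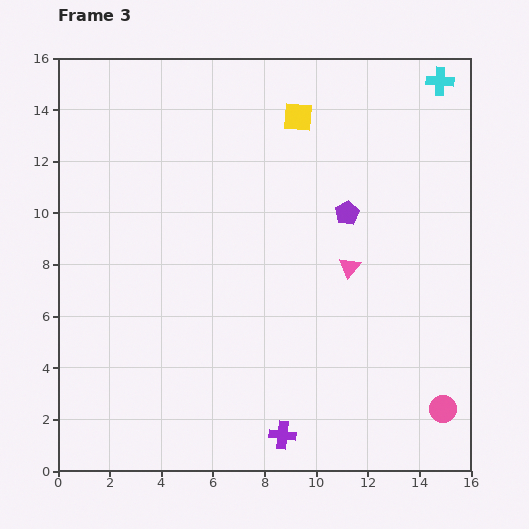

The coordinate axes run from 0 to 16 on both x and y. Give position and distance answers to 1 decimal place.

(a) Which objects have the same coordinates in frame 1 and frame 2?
the purple cross, the purple pentagon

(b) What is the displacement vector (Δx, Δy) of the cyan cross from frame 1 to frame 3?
(5.6, 1.0)

The cyan cross was at (9.2, 14.1) in frame 1 and (14.8, 15.1) in frame 3.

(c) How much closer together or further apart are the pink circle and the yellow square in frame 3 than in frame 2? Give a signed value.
+3.5

Distance in frame 2: 9.1. Distance in frame 3: 12.6.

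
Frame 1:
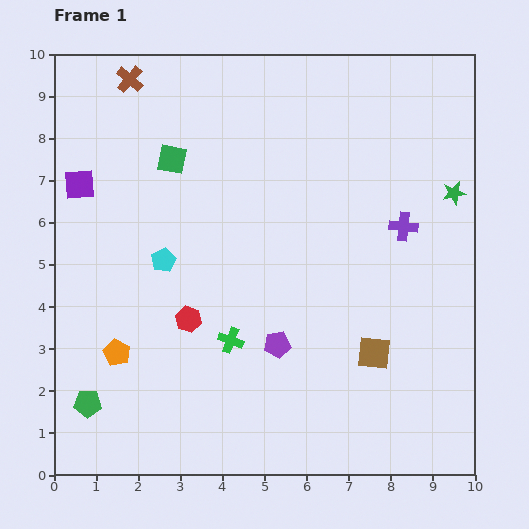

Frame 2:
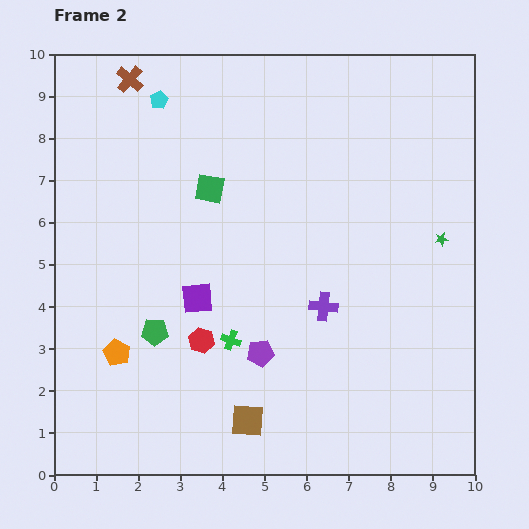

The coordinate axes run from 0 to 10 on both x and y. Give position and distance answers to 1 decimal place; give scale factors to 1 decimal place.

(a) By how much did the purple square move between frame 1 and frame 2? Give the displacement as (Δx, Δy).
(2.8, -2.7)

The purple square was at (0.6, 6.9) in frame 1 and (3.4, 4.2) in frame 2.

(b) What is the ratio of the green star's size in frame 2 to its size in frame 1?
0.6×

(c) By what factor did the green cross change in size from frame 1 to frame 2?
0.8×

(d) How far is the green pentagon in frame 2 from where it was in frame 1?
2.3

The green pentagon moved from (0.8, 1.7) to (2.4, 3.4), a distance of √(1.6² + 1.7²) ≈ 2.3.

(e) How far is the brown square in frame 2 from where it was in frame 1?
3.4

The brown square moved from (7.6, 2.9) to (4.6, 1.3), a distance of √(3.0² + 1.6²) ≈ 3.4.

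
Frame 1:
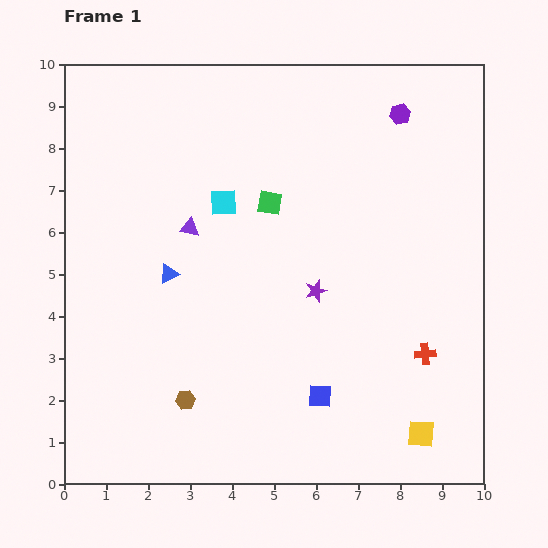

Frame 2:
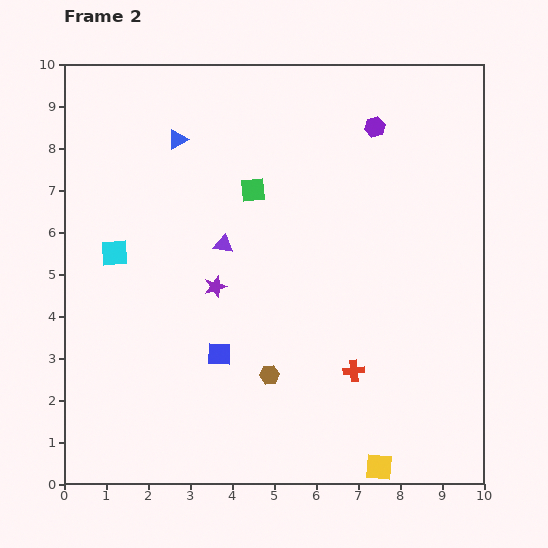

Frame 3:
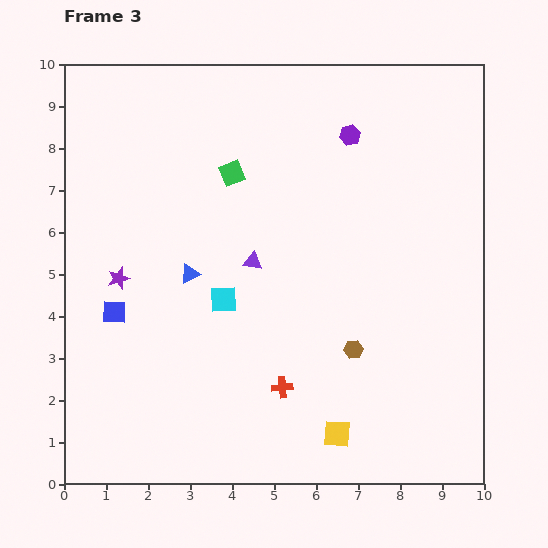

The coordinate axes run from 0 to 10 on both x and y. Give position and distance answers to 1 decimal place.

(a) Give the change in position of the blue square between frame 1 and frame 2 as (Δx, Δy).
(-2.4, 1.0)

The blue square was at (6.1, 2.1) in frame 1 and (3.7, 3.1) in frame 2.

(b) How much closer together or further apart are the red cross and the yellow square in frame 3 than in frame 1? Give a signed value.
-0.2

Distance in frame 1: 1.9. Distance in frame 3: 1.7.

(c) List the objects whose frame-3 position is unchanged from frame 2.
none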